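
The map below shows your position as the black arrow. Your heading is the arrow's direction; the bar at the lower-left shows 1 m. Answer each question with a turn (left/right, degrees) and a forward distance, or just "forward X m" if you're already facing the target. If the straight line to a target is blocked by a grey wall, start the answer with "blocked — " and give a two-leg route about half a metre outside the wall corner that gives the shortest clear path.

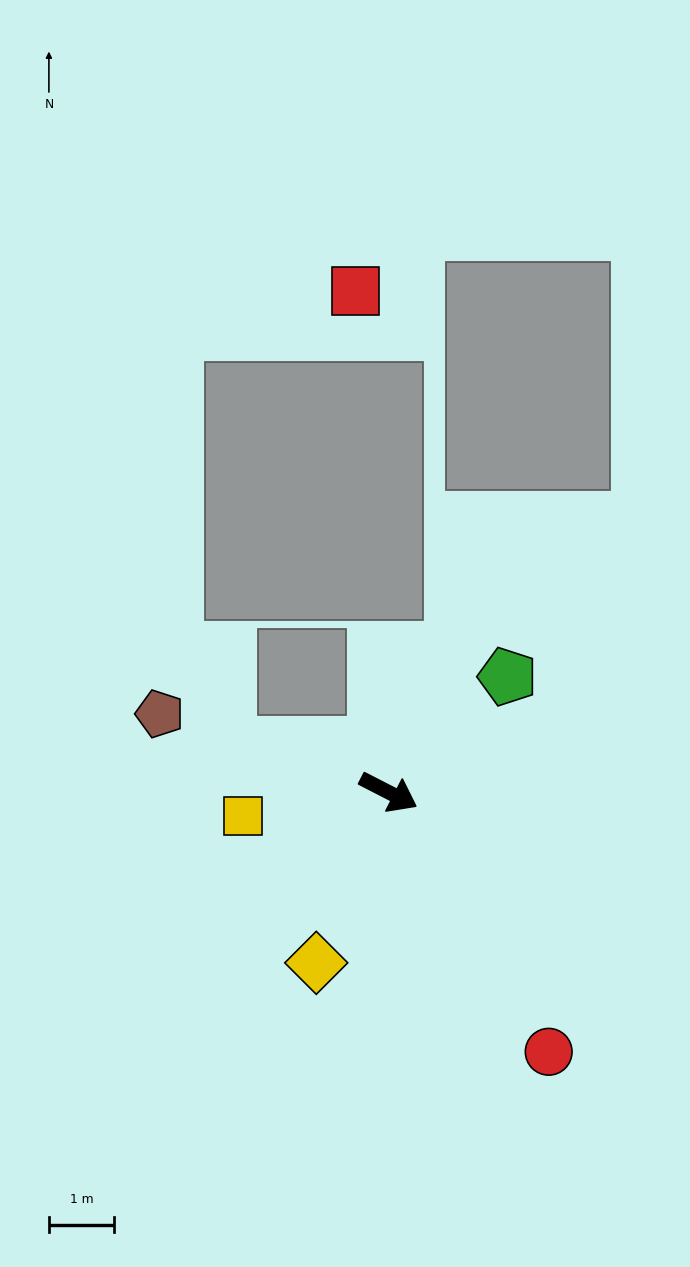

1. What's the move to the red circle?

turn right 31°, forward 4.7 m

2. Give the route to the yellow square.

turn right 143°, forward 2.3 m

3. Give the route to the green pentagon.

turn left 71°, forward 2.5 m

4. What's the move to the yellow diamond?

turn right 86°, forward 2.8 m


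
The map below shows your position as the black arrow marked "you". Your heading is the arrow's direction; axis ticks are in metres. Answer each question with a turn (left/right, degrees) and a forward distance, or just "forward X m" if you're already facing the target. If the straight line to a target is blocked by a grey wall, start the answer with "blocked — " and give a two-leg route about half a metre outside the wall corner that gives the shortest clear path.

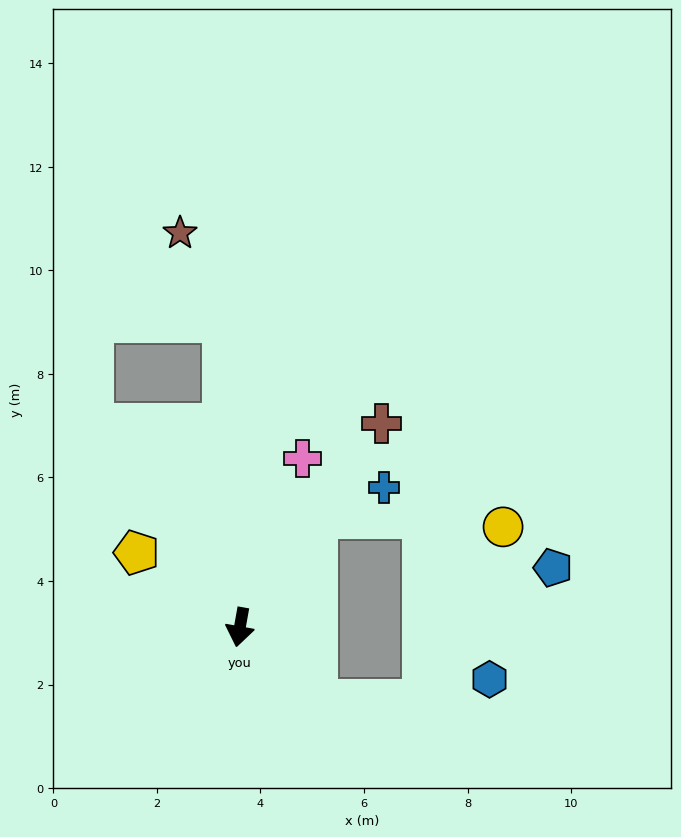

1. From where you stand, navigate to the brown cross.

turn left 155°, forward 4.8 m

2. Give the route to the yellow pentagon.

turn right 116°, forward 2.5 m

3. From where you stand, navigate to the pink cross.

turn left 170°, forward 3.5 m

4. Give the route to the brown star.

blocked — turn right 167°, forward 5.9 m, then turn left 24°, forward 1.9 m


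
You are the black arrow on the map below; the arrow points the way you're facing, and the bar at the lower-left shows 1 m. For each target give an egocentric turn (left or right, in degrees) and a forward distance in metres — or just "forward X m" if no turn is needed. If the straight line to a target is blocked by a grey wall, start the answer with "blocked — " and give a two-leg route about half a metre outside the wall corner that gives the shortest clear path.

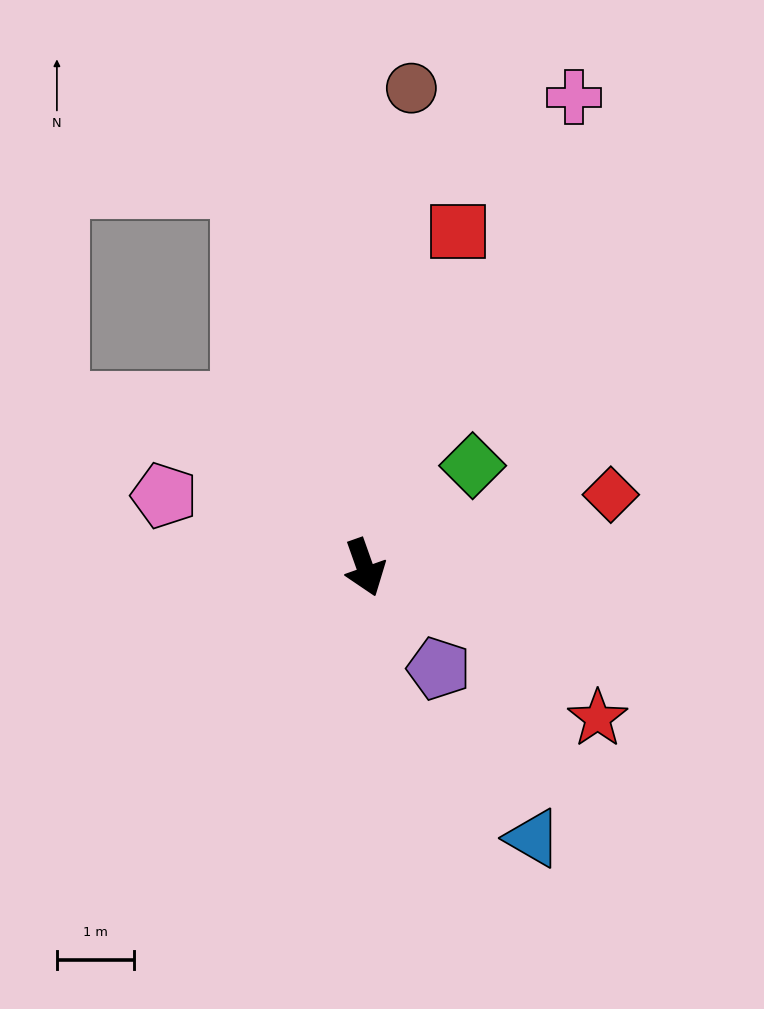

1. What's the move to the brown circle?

turn left 155°, forward 6.2 m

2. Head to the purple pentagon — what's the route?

turn left 17°, forward 1.6 m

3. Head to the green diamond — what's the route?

turn left 114°, forward 1.9 m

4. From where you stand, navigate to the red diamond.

turn left 87°, forward 3.3 m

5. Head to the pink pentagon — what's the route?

turn right 129°, forward 2.7 m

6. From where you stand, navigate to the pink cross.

turn left 137°, forward 6.6 m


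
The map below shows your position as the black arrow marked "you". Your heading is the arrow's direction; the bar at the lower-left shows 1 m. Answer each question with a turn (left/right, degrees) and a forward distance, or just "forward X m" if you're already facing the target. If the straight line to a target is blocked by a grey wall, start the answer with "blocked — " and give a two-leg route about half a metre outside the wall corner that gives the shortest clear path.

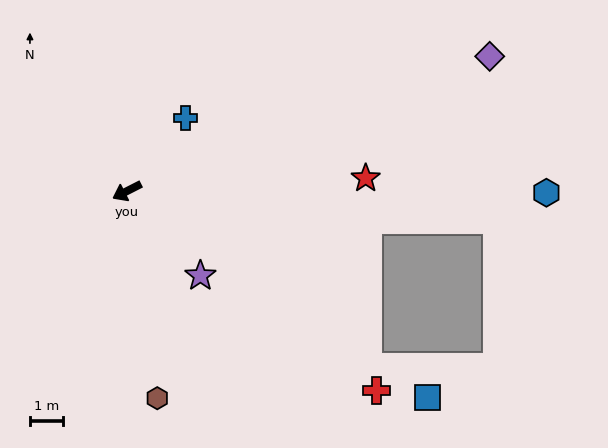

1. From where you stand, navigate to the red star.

turn left 156°, forward 7.3 m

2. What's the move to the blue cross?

turn right 156°, forward 2.9 m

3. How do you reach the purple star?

turn left 104°, forward 3.4 m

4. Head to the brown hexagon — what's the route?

turn left 71°, forward 6.4 m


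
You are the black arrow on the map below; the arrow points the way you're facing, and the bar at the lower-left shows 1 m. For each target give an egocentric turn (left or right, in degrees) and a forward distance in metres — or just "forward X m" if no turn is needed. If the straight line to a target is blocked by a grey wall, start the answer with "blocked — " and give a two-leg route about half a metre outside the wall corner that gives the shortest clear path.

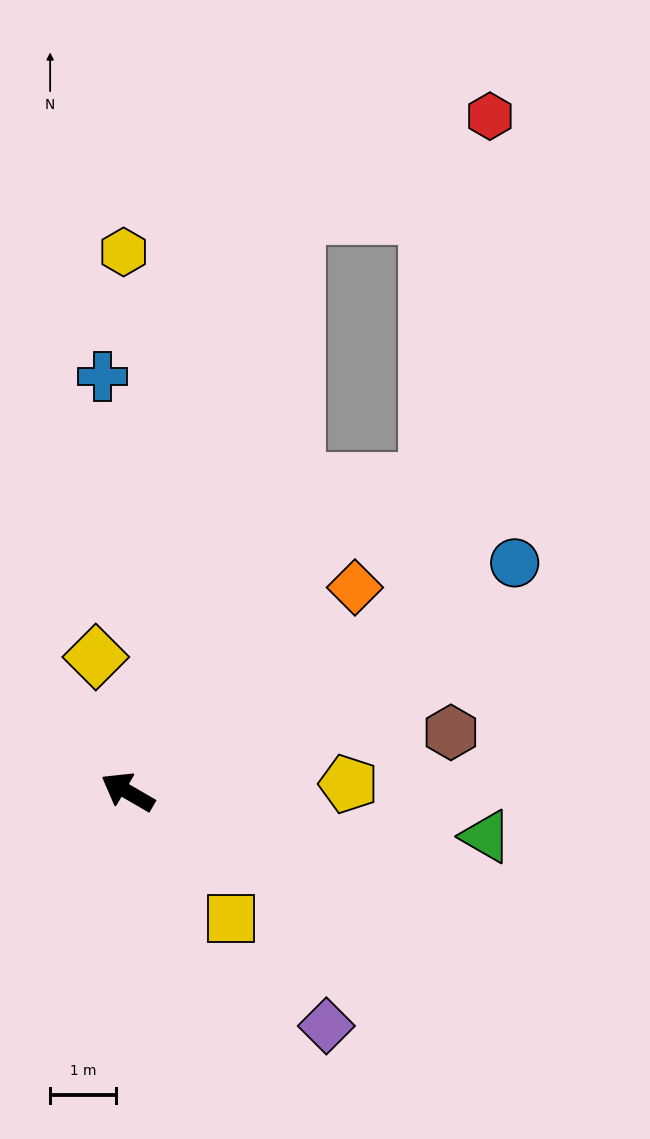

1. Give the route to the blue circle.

turn right 119°, forward 6.9 m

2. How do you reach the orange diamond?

turn right 108°, forward 4.7 m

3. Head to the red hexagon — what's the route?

blocked — turn right 76°, forward 9.2 m, then turn right 46°, forward 3.3 m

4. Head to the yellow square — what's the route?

turn left 159°, forward 2.5 m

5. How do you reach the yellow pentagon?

turn right 148°, forward 3.4 m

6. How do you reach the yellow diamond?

turn right 47°, forward 2.1 m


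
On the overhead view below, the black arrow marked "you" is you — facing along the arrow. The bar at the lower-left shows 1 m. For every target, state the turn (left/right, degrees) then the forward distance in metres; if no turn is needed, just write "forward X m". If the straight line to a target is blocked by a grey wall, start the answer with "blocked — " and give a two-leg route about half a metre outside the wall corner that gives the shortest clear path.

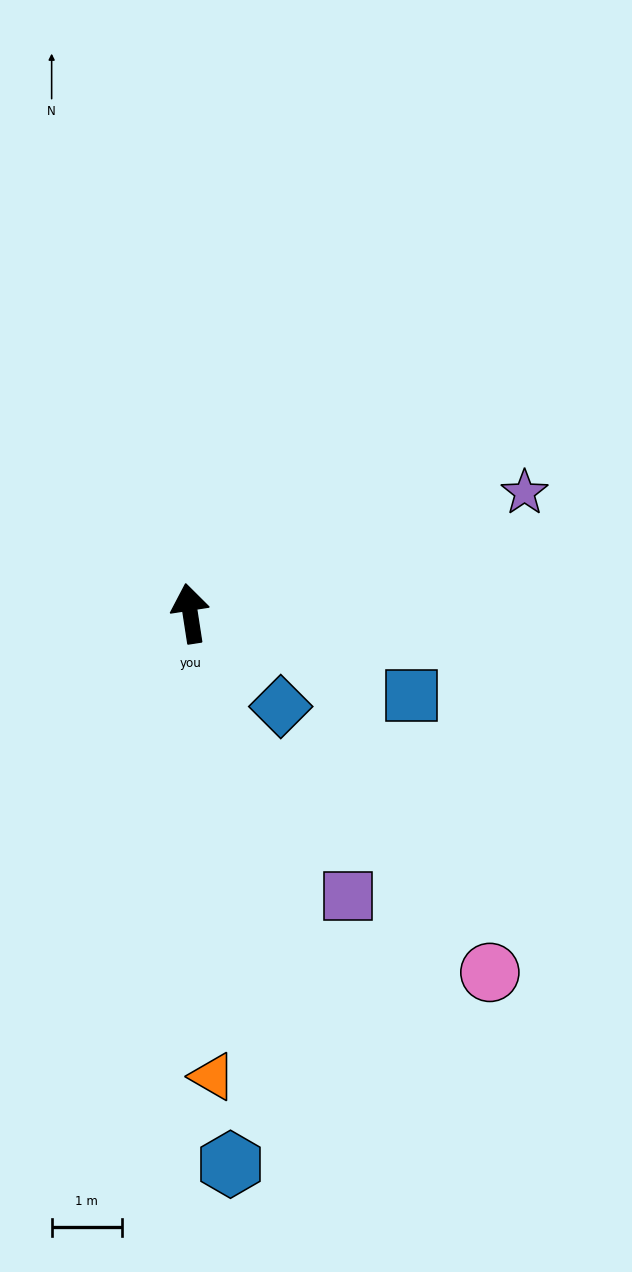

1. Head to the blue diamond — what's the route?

turn right 145°, forward 1.9 m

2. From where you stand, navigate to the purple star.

turn right 79°, forward 5.1 m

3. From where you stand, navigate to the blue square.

turn right 119°, forward 3.4 m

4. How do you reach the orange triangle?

turn left 174°, forward 6.6 m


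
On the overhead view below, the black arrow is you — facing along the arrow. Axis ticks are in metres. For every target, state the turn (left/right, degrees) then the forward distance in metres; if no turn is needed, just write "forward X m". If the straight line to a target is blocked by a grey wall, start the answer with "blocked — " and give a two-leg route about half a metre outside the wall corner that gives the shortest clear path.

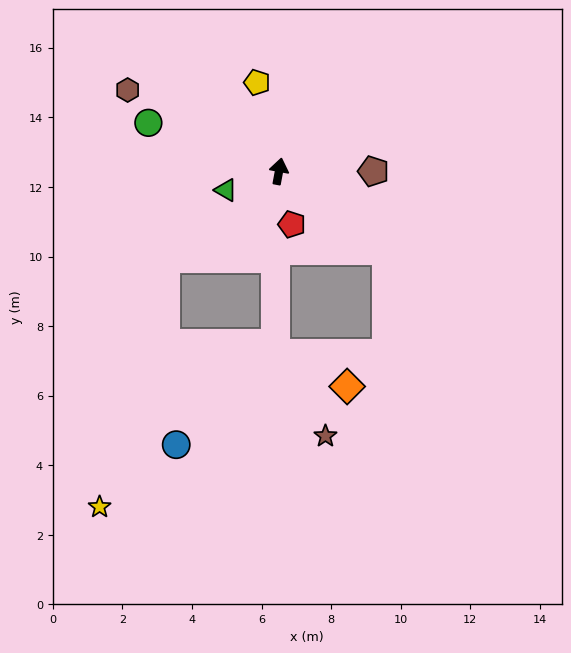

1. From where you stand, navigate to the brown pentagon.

turn right 79°, forward 2.7 m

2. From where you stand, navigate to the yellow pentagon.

turn left 24°, forward 2.6 m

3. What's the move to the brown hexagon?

turn left 72°, forward 4.9 m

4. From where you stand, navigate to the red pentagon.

turn right 156°, forward 1.6 m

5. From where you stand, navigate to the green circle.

turn left 80°, forward 4.0 m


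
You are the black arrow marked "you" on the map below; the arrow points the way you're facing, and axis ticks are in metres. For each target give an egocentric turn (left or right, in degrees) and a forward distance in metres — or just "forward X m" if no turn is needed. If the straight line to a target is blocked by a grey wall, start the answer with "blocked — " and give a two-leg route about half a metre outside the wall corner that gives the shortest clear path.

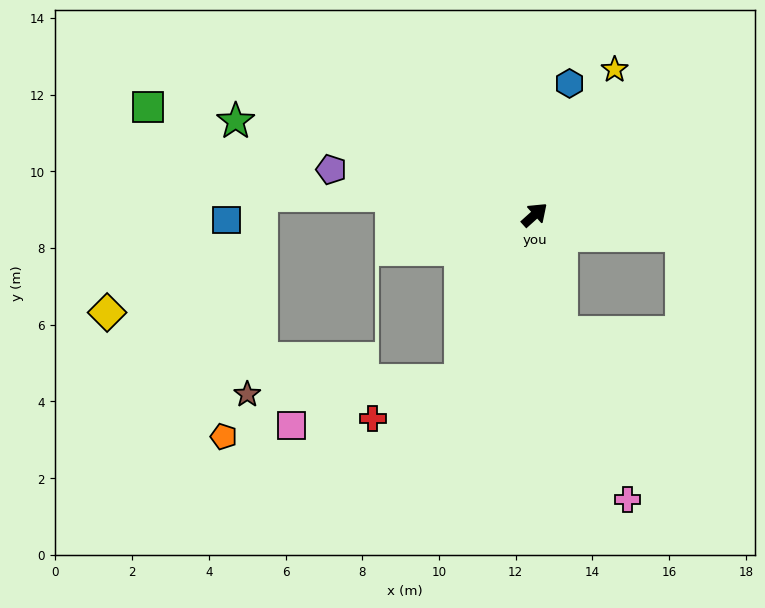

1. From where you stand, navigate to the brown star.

blocked — turn right 156°, forward 4.7 m, then turn right 62°, forward 5.6 m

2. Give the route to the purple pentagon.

turn left 126°, forward 5.4 m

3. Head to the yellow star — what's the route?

turn left 19°, forward 4.3 m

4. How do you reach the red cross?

blocked — turn right 156°, forward 4.7 m, then turn right 42°, forward 2.5 m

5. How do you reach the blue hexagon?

turn left 33°, forward 3.5 m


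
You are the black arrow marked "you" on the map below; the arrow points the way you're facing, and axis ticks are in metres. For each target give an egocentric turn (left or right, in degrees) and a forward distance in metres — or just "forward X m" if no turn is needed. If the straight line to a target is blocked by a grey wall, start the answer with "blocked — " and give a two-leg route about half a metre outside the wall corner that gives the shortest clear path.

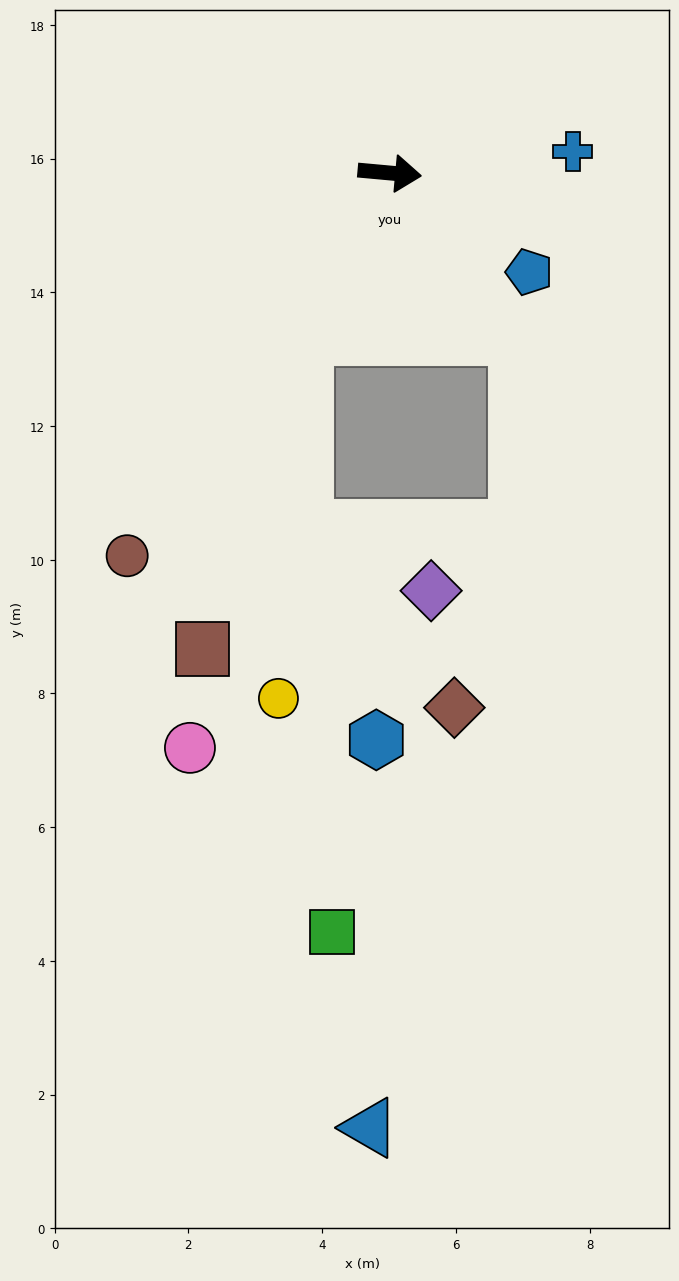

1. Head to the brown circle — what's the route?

turn right 119°, forward 6.9 m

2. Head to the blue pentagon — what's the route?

turn right 30°, forward 2.6 m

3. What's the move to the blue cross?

turn left 12°, forward 2.8 m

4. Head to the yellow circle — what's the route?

blocked — turn right 112°, forward 2.8 m, then turn left 23°, forward 5.4 m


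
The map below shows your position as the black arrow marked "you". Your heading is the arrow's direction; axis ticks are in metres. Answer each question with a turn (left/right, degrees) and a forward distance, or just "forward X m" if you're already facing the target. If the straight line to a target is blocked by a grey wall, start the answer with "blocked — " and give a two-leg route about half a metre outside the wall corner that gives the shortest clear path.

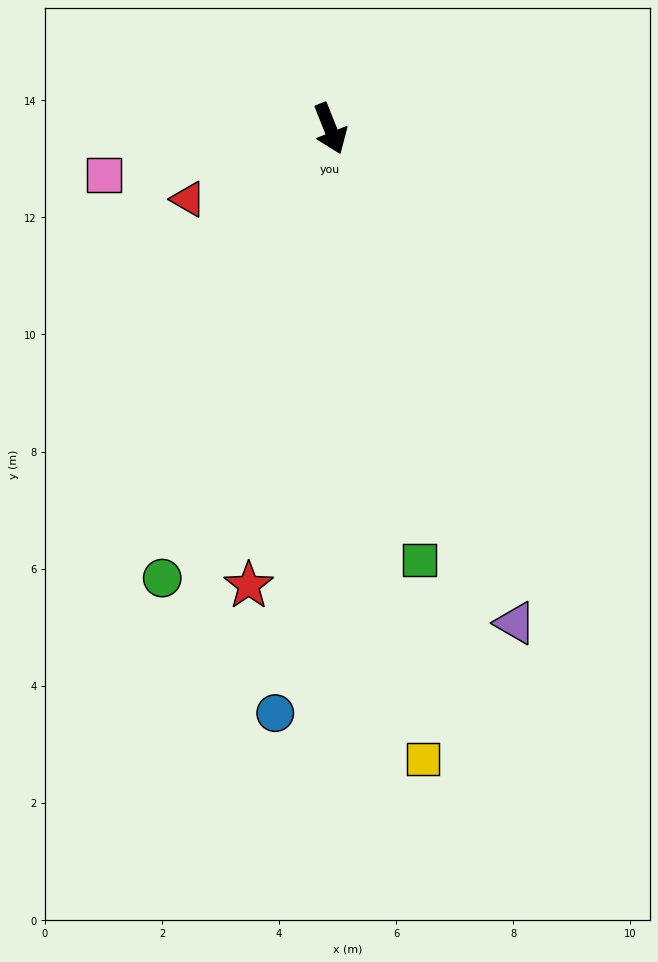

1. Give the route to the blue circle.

turn right 27°, forward 10.0 m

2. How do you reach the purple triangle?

forward 9.0 m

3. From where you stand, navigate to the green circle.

turn right 42°, forward 8.2 m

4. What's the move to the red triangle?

turn right 85°, forward 2.7 m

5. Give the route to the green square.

turn right 10°, forward 7.5 m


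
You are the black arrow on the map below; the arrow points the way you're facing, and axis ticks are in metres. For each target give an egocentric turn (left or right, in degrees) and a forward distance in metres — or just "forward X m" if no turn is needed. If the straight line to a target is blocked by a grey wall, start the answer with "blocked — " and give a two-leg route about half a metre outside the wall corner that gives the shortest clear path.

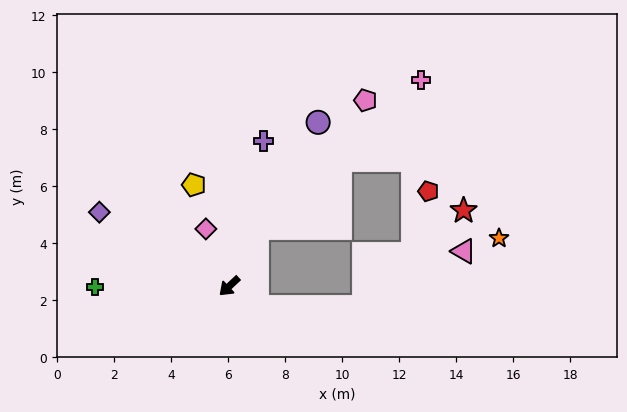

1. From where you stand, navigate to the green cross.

turn right 43°, forward 4.7 m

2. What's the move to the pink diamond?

turn right 111°, forward 2.2 m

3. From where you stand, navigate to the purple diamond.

turn right 73°, forward 5.2 m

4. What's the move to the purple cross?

turn right 146°, forward 5.2 m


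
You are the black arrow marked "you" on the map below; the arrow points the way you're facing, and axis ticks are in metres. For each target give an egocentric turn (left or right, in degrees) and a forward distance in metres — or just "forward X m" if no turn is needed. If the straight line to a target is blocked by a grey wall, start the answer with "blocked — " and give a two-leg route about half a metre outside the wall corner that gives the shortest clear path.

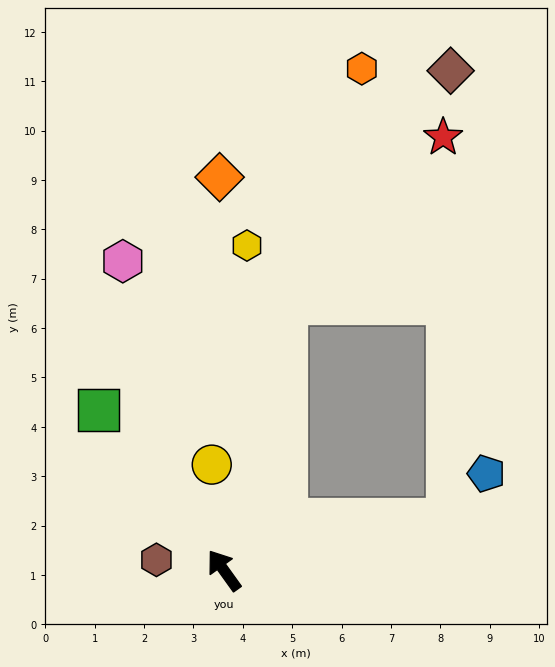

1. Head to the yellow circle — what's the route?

turn right 29°, forward 2.2 m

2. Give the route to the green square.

turn left 2°, forward 4.1 m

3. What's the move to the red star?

blocked — turn right 49°, forward 5.6 m, then turn right 30°, forward 4.6 m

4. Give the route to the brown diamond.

blocked — turn right 49°, forward 5.6 m, then turn right 22°, forward 5.8 m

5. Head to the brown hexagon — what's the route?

turn left 46°, forward 1.4 m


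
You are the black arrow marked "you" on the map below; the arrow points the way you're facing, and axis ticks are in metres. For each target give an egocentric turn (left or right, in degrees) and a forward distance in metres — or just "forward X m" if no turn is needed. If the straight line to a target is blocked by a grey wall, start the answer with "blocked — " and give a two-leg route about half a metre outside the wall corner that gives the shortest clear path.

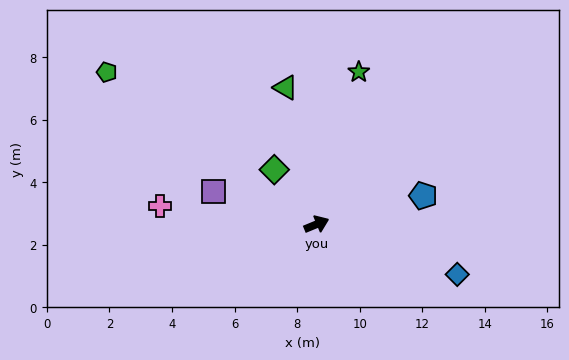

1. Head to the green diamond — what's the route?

turn left 105°, forward 2.2 m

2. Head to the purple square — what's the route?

turn left 140°, forward 3.5 m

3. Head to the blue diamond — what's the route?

turn right 42°, forward 4.8 m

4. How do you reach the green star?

turn left 52°, forward 5.1 m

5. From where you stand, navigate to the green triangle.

turn left 80°, forward 4.5 m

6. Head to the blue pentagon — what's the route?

turn right 7°, forward 3.5 m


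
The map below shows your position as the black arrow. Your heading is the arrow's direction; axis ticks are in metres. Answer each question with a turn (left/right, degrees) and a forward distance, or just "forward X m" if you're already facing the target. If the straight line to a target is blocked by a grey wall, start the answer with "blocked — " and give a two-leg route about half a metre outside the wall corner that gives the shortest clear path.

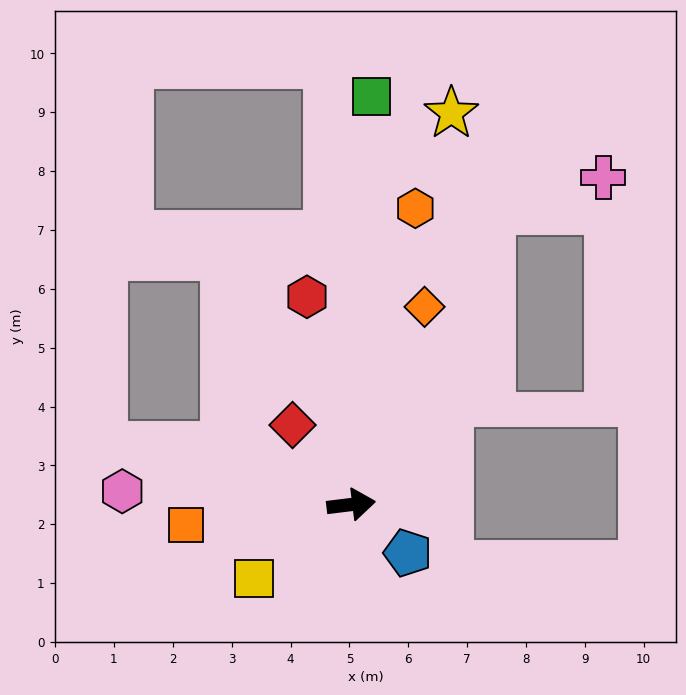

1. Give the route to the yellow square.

turn right 150°, forward 2.1 m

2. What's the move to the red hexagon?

turn left 95°, forward 3.6 m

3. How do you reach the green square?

turn left 80°, forward 6.9 m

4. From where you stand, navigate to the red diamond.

turn left 119°, forward 1.7 m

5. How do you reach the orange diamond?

turn left 63°, forward 3.6 m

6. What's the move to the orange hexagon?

turn left 71°, forward 5.1 m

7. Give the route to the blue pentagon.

turn right 48°, forward 1.3 m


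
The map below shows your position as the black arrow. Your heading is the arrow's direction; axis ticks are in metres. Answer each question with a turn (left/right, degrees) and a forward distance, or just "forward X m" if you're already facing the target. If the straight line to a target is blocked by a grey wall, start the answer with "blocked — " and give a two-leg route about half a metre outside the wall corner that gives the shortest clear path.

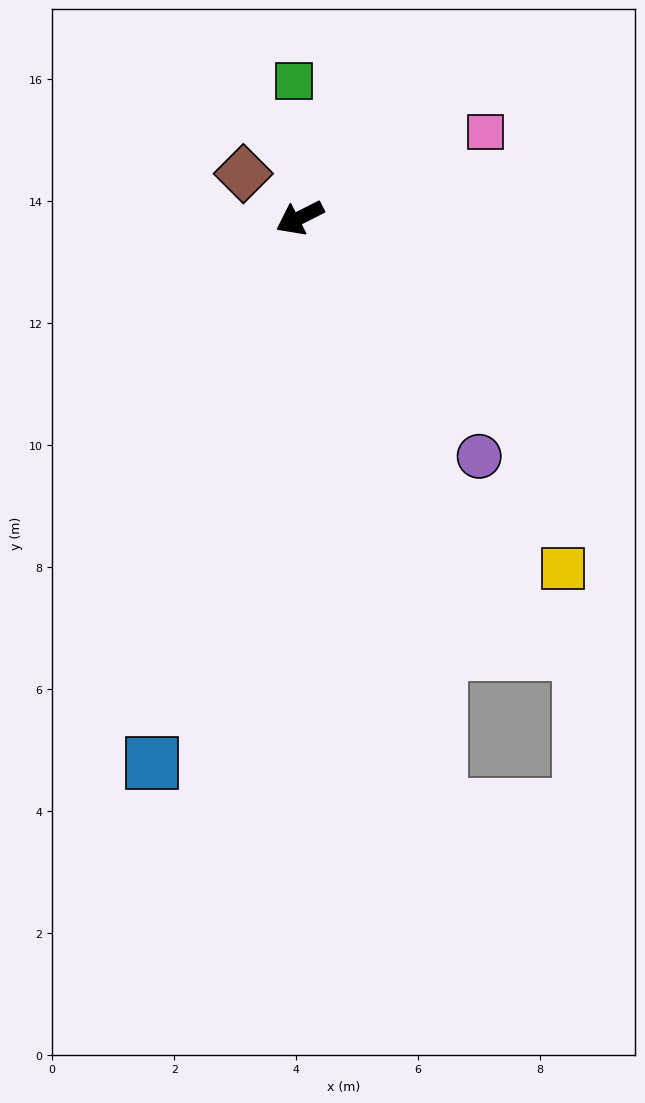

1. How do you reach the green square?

turn right 114°, forward 2.2 m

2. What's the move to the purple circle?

turn left 100°, forward 4.9 m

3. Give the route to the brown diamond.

turn right 65°, forward 1.2 m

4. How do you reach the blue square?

turn left 48°, forward 9.3 m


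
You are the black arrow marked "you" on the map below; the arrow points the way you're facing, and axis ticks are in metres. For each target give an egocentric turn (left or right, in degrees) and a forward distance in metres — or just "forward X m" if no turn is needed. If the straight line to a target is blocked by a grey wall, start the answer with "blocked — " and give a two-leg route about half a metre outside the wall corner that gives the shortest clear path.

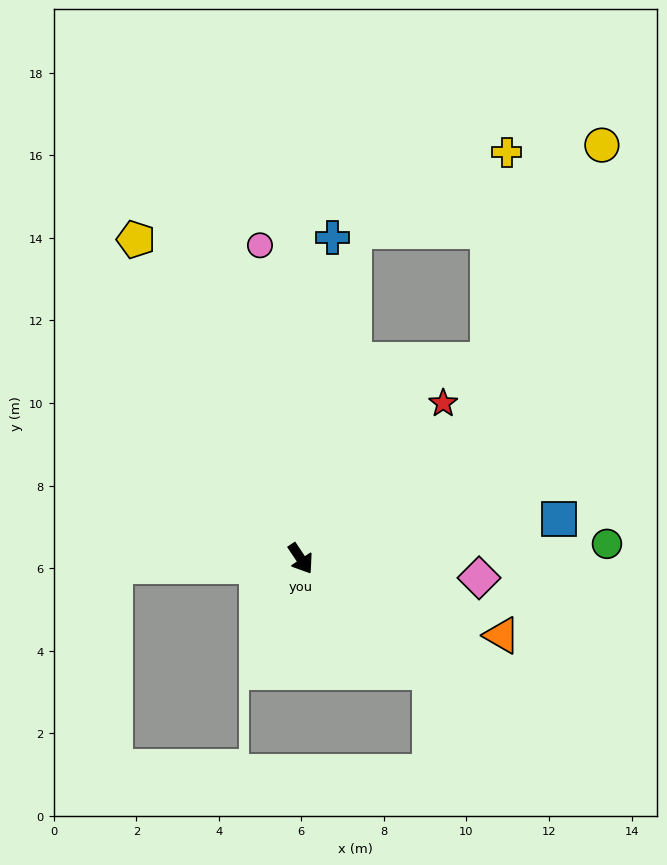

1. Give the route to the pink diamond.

turn left 50°, forward 4.3 m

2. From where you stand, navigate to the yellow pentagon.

turn left 174°, forward 8.7 m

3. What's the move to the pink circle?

turn left 154°, forward 7.7 m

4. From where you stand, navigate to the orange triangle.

turn left 35°, forward 5.2 m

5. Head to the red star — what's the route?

turn left 104°, forward 5.1 m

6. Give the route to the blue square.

turn left 65°, forward 6.3 m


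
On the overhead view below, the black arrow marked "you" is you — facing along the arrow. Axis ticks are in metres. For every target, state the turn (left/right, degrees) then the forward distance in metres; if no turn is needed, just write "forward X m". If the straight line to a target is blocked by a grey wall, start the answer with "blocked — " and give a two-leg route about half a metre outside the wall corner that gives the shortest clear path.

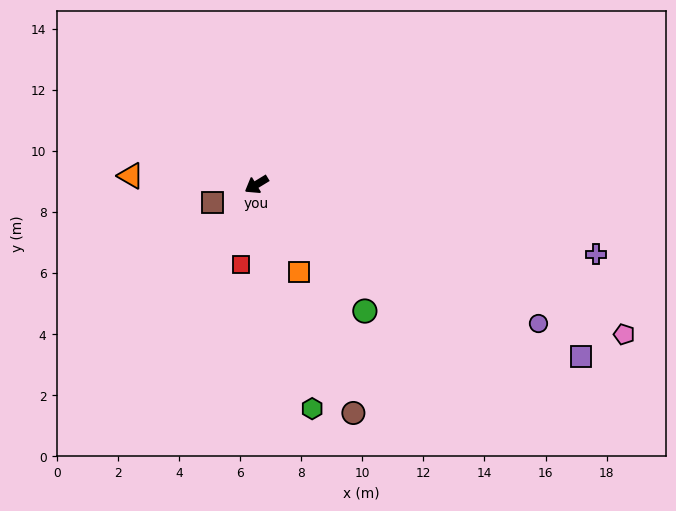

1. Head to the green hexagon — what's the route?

turn left 73°, forward 7.6 m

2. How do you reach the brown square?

turn right 9°, forward 1.6 m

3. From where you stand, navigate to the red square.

turn left 48°, forward 2.7 m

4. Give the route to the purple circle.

turn left 122°, forward 10.3 m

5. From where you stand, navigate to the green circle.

turn left 99°, forward 5.5 m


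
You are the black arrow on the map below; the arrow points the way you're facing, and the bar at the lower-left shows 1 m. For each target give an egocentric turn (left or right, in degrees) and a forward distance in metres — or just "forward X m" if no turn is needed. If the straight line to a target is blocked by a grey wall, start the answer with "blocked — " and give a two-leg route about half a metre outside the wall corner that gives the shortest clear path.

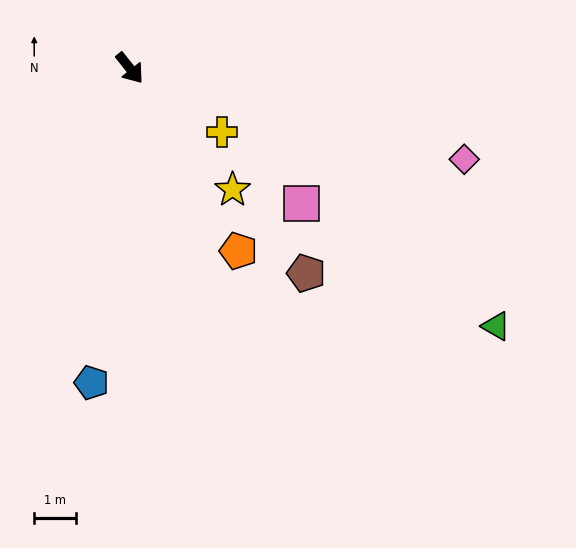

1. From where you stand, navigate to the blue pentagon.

turn right 46°, forward 7.6 m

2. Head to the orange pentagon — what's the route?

turn right 8°, forward 5.1 m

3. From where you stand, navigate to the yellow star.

forward 3.8 m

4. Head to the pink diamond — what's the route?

turn left 36°, forward 8.3 m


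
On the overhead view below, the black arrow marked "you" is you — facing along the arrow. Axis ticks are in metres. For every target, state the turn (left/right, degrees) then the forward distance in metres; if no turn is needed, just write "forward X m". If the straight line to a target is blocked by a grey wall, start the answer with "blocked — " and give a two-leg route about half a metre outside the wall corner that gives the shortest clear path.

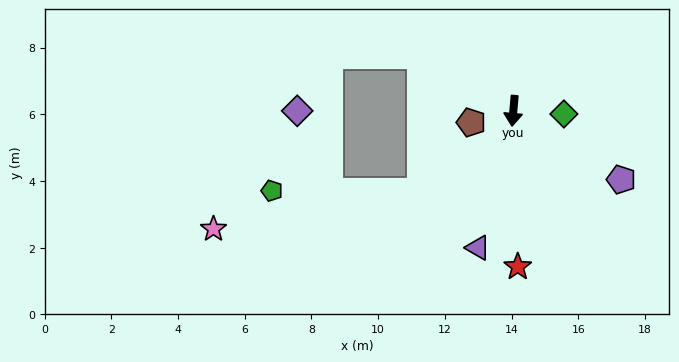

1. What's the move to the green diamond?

turn left 91°, forward 1.5 m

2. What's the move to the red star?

turn left 7°, forward 4.7 m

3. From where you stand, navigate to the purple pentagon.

turn left 63°, forward 3.8 m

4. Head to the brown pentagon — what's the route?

turn right 70°, forward 1.3 m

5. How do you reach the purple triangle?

turn right 9°, forward 4.2 m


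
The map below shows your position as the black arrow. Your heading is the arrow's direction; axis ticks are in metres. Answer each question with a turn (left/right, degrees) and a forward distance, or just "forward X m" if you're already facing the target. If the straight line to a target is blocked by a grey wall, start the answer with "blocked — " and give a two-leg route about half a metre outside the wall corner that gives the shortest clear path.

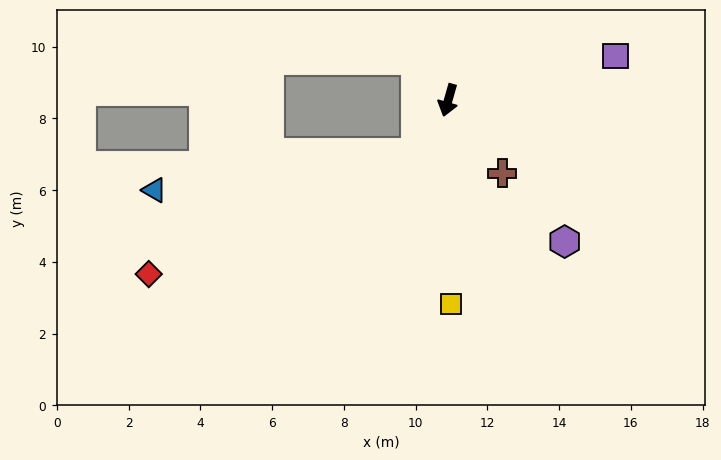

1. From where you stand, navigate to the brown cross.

turn left 52°, forward 2.5 m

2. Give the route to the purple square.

turn left 121°, forward 4.8 m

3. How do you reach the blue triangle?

blocked — turn right 16°, forward 1.7 m, then turn right 50°, forward 7.4 m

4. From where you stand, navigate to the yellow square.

turn left 17°, forward 5.7 m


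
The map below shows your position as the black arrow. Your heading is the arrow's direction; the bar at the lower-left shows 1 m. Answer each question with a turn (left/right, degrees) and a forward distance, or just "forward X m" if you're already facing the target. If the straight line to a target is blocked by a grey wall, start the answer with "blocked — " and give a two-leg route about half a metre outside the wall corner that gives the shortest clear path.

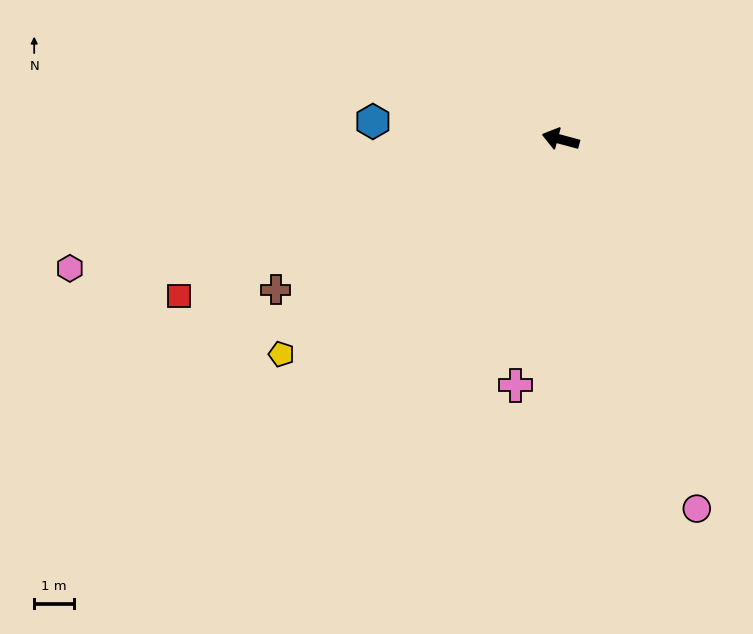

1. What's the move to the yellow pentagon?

turn left 53°, forward 9.0 m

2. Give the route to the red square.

turn left 37°, forward 10.5 m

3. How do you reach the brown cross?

turn left 43°, forward 8.2 m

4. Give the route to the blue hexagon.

turn left 10°, forward 4.8 m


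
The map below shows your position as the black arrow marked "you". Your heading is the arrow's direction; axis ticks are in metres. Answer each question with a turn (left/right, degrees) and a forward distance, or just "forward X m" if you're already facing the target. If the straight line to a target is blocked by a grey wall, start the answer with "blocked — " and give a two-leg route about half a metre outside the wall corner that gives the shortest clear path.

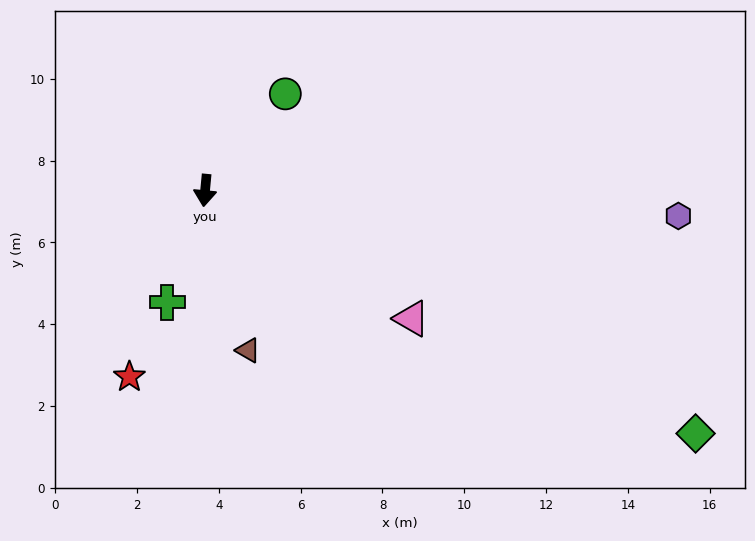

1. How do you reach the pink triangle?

turn left 64°, forward 5.9 m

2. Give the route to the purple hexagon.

turn left 92°, forward 11.6 m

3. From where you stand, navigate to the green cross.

turn right 13°, forward 2.9 m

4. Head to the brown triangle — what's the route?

turn left 20°, forward 4.0 m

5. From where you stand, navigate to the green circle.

turn left 146°, forward 3.1 m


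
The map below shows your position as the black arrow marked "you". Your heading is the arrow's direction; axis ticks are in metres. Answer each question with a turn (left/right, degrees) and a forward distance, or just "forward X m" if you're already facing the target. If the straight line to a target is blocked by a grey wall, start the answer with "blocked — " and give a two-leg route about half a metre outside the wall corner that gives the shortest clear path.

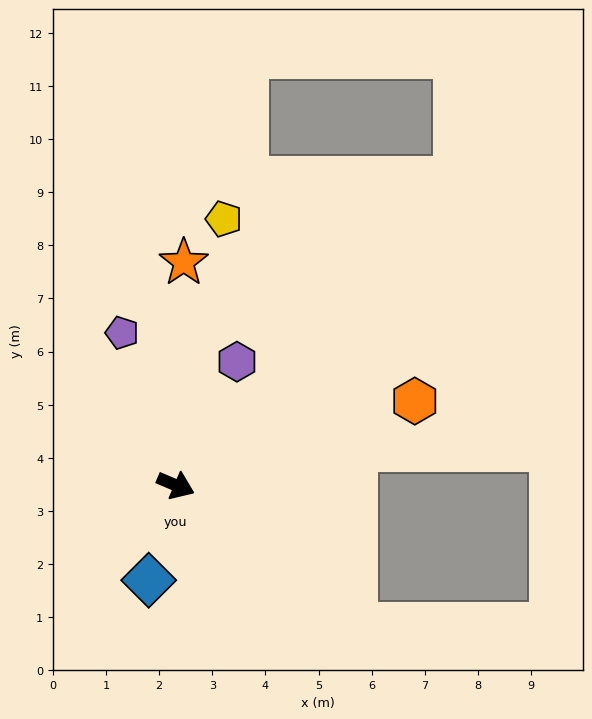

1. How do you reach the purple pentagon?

turn left 132°, forward 3.0 m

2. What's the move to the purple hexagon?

turn left 87°, forward 2.6 m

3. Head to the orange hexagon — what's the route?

turn left 42°, forward 4.8 m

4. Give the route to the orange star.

turn left 111°, forward 4.2 m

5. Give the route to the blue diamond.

turn right 83°, forward 1.9 m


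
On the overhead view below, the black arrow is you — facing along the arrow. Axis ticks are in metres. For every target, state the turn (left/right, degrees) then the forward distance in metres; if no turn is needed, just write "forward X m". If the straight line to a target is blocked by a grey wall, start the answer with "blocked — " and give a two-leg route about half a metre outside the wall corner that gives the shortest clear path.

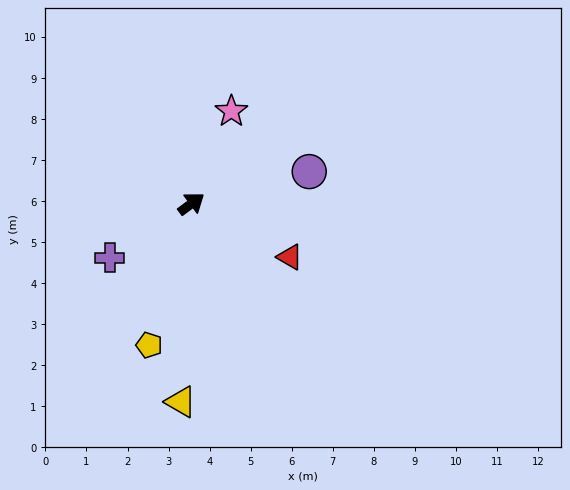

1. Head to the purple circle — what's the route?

turn right 21°, forward 3.0 m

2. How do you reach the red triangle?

turn right 65°, forward 2.7 m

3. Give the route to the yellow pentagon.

turn right 143°, forward 3.6 m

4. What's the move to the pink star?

turn left 30°, forward 2.5 m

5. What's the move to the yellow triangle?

turn right 130°, forward 4.8 m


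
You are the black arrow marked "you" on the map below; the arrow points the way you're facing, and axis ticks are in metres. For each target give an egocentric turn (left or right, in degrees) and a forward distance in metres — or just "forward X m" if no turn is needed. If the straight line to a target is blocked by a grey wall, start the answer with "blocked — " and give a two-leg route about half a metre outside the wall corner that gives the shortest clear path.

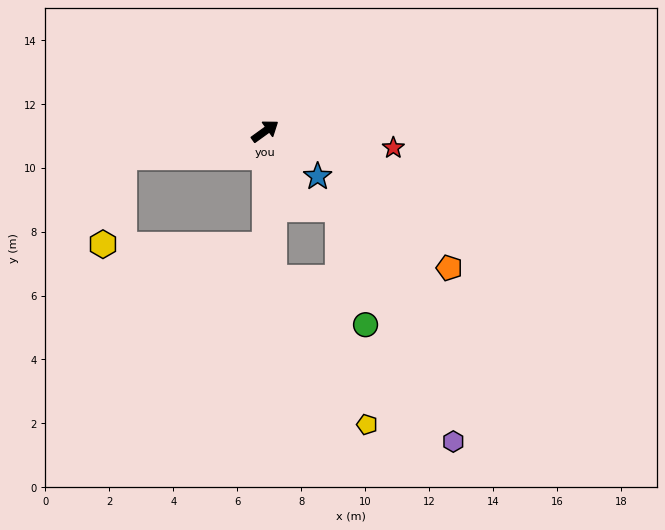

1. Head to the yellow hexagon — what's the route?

blocked — turn left 154°, forward 4.5 m, then turn left 67°, forward 2.8 m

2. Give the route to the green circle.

blocked — turn right 123°, forward 4.6 m, then turn left 60°, forward 3.2 m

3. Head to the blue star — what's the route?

turn right 77°, forward 2.2 m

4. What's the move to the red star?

turn right 43°, forward 4.0 m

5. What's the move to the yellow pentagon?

blocked — turn right 123°, forward 4.6 m, then turn left 30°, forward 5.4 m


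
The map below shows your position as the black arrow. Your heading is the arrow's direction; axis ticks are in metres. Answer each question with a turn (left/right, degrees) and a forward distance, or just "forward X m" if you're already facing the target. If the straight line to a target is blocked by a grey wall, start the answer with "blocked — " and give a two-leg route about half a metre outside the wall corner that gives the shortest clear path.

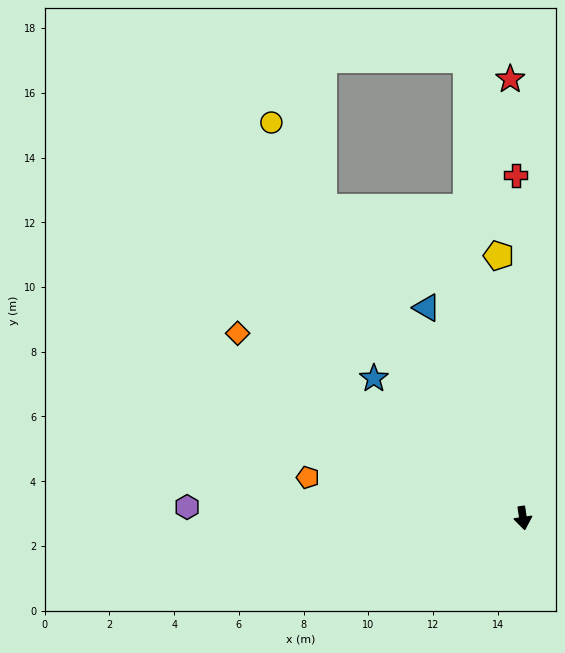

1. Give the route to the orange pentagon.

turn right 109°, forward 6.8 m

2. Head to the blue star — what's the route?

turn right 142°, forward 6.3 m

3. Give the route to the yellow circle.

turn right 156°, forward 14.5 m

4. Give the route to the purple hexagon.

turn right 100°, forward 10.4 m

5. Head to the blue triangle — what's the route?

turn right 164°, forward 7.1 m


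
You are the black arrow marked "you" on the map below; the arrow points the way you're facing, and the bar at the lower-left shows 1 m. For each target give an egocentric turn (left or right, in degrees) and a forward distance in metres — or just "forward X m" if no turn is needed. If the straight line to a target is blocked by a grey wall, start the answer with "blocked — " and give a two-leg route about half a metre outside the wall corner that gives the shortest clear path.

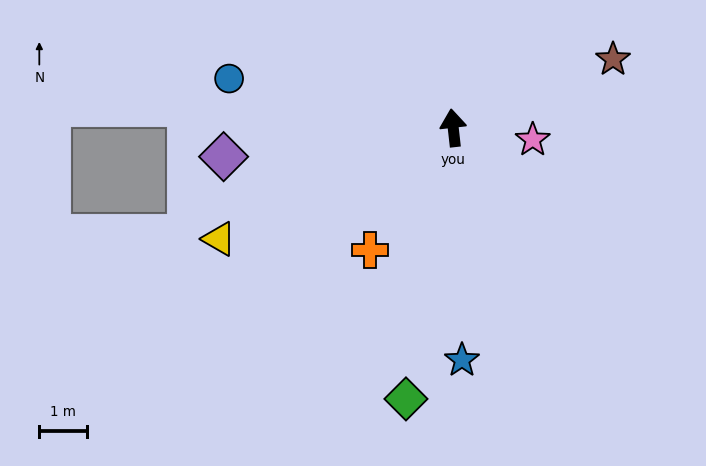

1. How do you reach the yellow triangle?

turn left 109°, forward 5.5 m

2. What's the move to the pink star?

turn right 105°, forward 1.7 m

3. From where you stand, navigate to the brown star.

turn right 73°, forward 3.7 m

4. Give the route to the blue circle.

turn left 71°, forward 4.8 m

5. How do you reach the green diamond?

turn left 164°, forward 5.8 m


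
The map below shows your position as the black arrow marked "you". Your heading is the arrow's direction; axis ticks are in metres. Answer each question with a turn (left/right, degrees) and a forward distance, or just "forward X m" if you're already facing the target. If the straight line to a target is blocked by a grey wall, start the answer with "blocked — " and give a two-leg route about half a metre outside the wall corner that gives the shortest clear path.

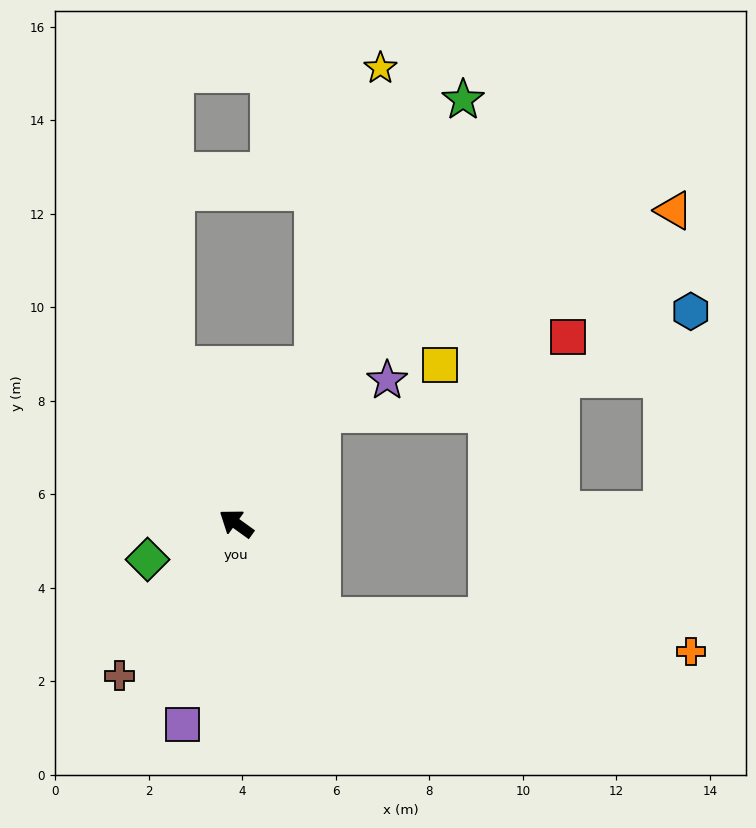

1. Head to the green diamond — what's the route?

turn left 58°, forward 2.0 m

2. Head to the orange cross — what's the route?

blocked — turn left 168°, forward 2.7 m, then turn left 42°, forward 8.0 m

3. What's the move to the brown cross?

turn left 88°, forward 4.1 m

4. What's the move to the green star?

turn right 82°, forward 10.3 m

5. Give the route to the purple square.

turn left 111°, forward 4.4 m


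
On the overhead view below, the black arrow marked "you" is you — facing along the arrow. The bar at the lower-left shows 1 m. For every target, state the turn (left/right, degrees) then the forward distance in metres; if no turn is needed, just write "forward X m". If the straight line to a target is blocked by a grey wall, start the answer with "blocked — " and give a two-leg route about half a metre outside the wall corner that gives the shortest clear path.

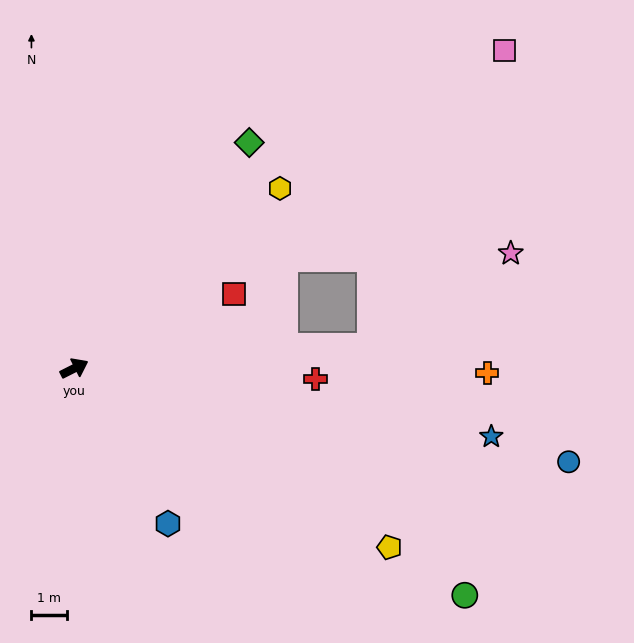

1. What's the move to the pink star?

blocked — turn right 23°, forward 8.4 m, then turn left 31°, forward 4.7 m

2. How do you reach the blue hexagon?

turn right 86°, forward 5.1 m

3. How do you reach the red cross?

turn right 29°, forward 6.8 m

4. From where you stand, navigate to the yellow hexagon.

turn left 14°, forward 7.7 m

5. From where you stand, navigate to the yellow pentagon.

turn right 56°, forward 10.2 m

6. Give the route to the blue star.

turn right 36°, forward 11.8 m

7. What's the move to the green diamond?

turn left 25°, forward 8.0 m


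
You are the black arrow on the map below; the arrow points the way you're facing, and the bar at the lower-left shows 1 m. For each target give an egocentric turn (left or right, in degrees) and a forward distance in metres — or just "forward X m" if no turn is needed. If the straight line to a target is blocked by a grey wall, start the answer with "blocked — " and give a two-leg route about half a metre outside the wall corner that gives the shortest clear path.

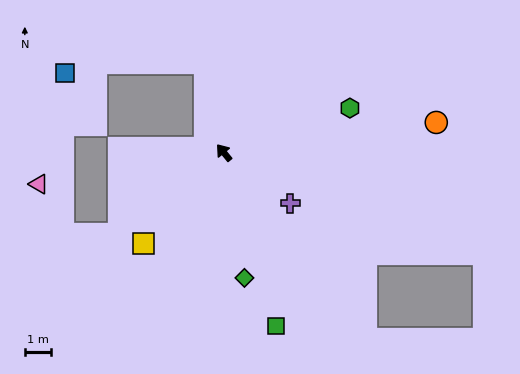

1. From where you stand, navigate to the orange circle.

turn right 121°, forward 8.2 m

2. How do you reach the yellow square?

turn left 99°, forward 4.6 m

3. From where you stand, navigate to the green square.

turn left 158°, forward 6.9 m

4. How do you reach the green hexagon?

turn right 110°, forward 5.1 m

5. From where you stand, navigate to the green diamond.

turn left 150°, forward 4.9 m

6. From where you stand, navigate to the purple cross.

turn right 167°, forward 3.2 m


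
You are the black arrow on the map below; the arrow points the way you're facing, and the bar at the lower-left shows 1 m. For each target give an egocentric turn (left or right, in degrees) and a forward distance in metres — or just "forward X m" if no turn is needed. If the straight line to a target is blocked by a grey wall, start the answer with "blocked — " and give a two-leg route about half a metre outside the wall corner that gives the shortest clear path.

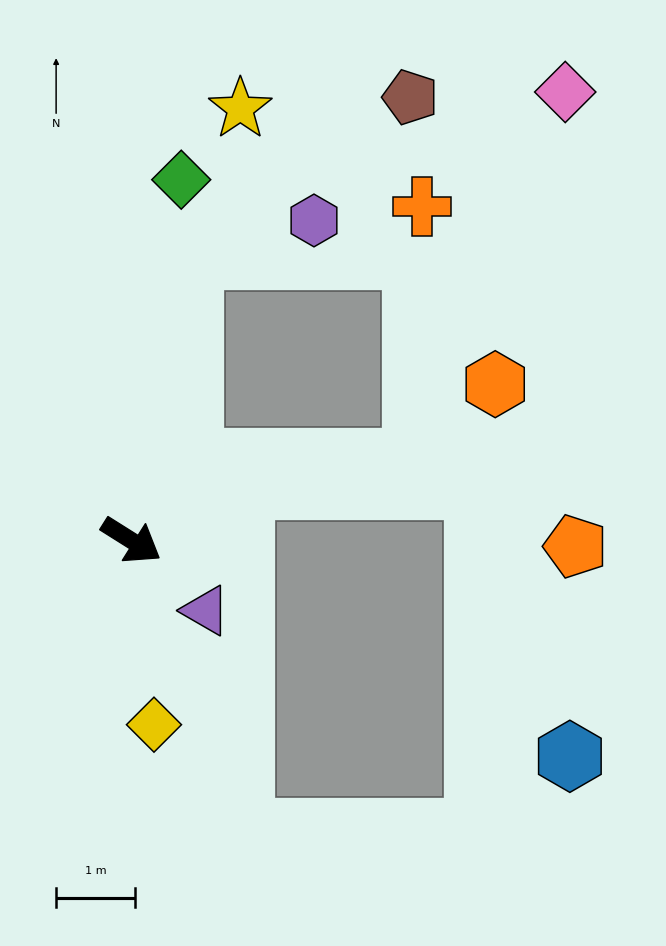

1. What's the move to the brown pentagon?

blocked — turn left 111°, forward 3.7 m, then turn right 43°, forward 3.5 m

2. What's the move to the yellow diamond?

turn right 51°, forward 2.4 m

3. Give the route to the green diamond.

turn left 114°, forward 4.6 m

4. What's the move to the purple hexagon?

blocked — turn left 111°, forward 3.7 m, then turn right 63°, forward 1.6 m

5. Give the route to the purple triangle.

turn right 11°, forward 1.3 m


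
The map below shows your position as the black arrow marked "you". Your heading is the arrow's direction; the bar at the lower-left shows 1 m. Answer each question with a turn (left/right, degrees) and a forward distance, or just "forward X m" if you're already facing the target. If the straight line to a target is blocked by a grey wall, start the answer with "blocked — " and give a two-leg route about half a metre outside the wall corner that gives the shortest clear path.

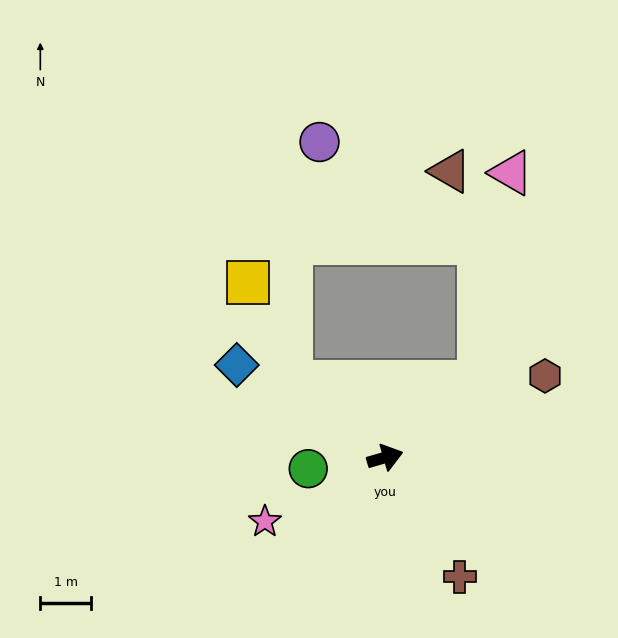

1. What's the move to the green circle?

turn left 172°, forward 1.5 m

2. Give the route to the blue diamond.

turn left 132°, forward 3.5 m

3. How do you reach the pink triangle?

blocked — turn left 23°, forward 2.4 m, then turn left 42°, forward 4.2 m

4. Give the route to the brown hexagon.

turn left 11°, forward 3.6 m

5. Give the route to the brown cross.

turn right 74°, forward 2.8 m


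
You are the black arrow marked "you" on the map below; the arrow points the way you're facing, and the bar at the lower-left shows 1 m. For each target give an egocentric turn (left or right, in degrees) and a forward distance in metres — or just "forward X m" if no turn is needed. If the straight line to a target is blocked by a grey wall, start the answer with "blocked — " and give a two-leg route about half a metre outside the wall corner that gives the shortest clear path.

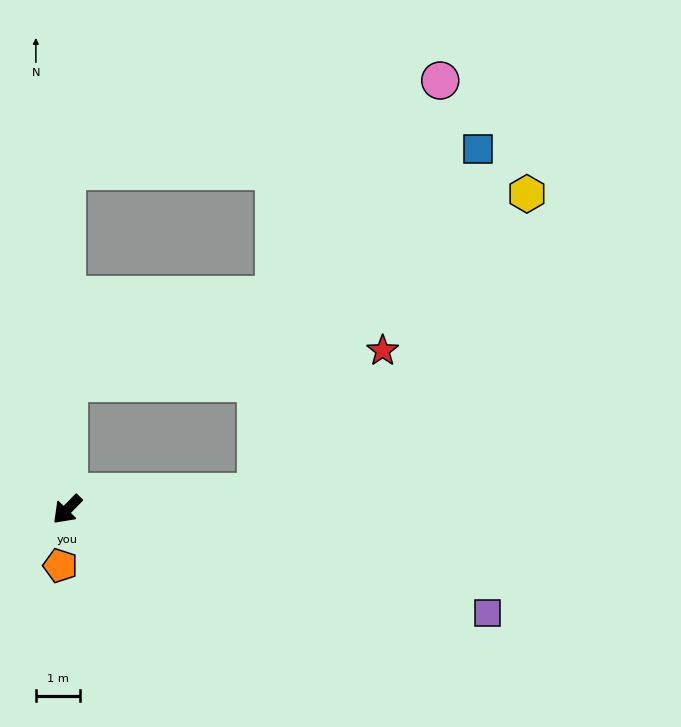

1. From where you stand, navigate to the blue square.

blocked — turn left 140°, forward 4.3 m, then turn left 51°, forward 9.2 m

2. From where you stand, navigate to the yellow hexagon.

blocked — turn right 136°, forward 2.8 m, then turn right 67°, forward 11.1 m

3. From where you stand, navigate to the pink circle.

blocked — turn left 140°, forward 4.3 m, then turn left 60°, forward 10.1 m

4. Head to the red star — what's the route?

blocked — turn left 140°, forward 4.3 m, then turn left 43°, forward 4.3 m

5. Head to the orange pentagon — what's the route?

turn left 37°, forward 1.3 m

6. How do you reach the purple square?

turn left 121°, forward 9.7 m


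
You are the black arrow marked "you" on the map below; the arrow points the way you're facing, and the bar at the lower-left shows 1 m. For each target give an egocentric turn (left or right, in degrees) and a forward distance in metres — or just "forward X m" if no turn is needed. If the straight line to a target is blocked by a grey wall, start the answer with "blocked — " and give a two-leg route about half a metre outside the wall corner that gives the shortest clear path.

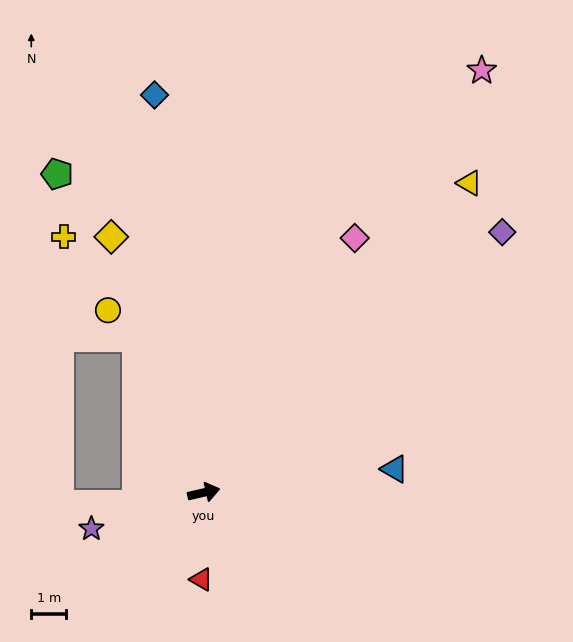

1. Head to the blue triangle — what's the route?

turn right 6°, forward 5.5 m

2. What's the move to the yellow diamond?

turn left 97°, forward 7.7 m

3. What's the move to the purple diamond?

turn left 28°, forward 11.3 m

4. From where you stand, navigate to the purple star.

turn right 175°, forward 3.4 m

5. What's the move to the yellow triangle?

turn left 36°, forward 11.6 m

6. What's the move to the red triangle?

turn right 104°, forward 2.5 m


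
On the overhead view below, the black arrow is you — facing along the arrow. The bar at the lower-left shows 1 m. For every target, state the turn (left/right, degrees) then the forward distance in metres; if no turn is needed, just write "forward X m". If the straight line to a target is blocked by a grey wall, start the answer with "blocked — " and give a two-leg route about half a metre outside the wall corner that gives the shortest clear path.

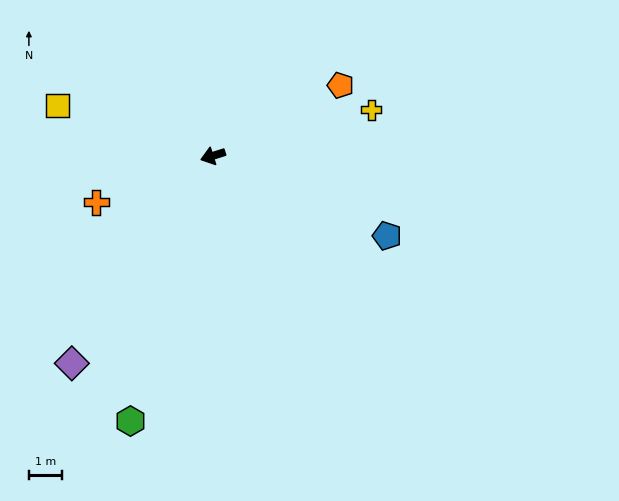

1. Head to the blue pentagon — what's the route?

turn left 138°, forward 5.7 m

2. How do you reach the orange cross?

turn left 4°, forward 3.8 m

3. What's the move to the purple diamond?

turn left 38°, forward 7.5 m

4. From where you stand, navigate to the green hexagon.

turn left 55°, forward 8.3 m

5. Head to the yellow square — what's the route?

turn right 36°, forward 4.9 m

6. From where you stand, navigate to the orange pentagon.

turn right 169°, forward 4.4 m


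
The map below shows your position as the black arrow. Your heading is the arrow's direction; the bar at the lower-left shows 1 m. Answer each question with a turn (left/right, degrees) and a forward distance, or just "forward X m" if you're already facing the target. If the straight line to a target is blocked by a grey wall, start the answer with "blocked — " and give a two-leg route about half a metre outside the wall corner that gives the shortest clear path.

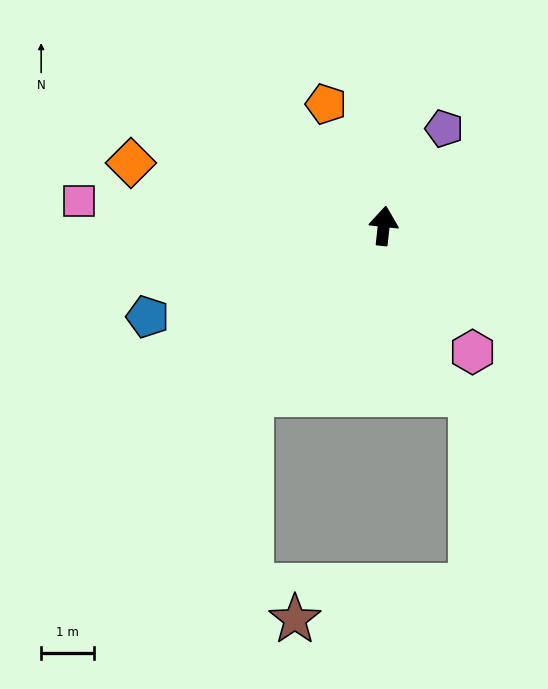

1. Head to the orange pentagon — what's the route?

turn left 32°, forward 2.6 m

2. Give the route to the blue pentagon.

turn left 117°, forward 4.8 m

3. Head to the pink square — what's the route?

turn left 92°, forward 5.8 m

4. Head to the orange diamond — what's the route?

turn left 82°, forward 4.9 m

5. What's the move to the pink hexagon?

turn right 139°, forward 2.9 m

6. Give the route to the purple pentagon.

turn right 26°, forward 2.2 m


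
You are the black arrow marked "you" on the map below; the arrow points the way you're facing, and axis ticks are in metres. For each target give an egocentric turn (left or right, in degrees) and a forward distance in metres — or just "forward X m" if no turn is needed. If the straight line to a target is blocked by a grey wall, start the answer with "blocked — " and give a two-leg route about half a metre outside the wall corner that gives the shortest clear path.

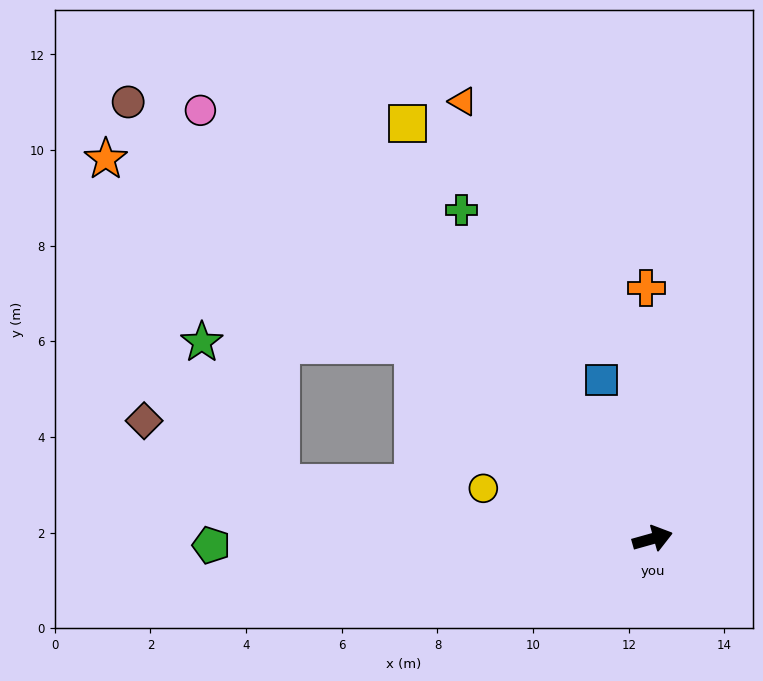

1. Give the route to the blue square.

turn left 92°, forward 3.5 m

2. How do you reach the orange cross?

turn left 76°, forward 5.2 m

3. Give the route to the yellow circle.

turn left 148°, forward 3.7 m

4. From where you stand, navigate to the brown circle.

turn left 125°, forward 14.3 m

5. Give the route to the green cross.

turn left 105°, forward 8.0 m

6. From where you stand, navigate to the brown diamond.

blocked — turn left 156°, forward 7.9 m, then turn right 17°, forward 3.1 m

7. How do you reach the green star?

blocked — turn left 125°, forward 6.4 m, then turn left 39°, forward 4.4 m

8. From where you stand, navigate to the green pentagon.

turn left 165°, forward 9.2 m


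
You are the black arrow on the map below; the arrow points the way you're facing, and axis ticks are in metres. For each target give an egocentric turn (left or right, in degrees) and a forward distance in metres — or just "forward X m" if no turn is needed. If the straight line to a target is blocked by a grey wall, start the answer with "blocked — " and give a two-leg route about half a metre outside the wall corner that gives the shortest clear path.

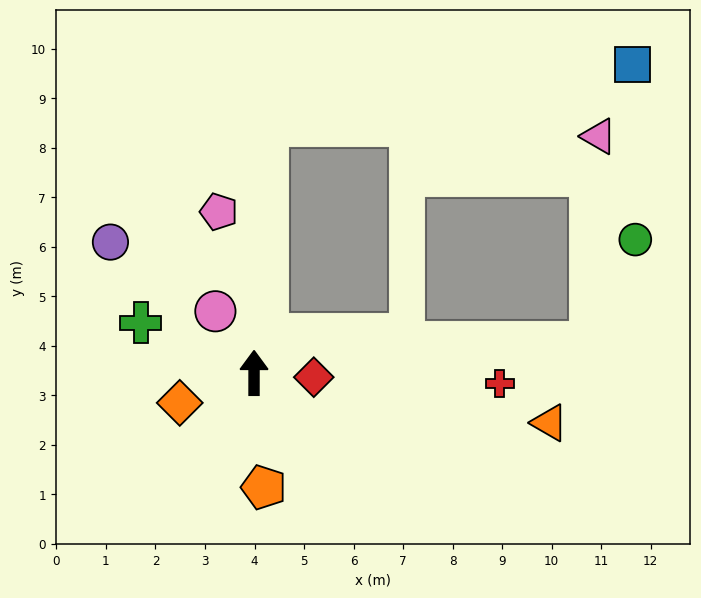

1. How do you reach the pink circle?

turn left 32°, forward 1.5 m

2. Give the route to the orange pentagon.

turn right 175°, forward 2.3 m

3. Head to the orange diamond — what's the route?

turn left 112°, forward 1.6 m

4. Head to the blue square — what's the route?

blocked — turn right 3°, forward 5.0 m, then turn right 78°, forward 7.5 m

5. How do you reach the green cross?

turn left 66°, forward 2.5 m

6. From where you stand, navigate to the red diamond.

turn right 94°, forward 1.2 m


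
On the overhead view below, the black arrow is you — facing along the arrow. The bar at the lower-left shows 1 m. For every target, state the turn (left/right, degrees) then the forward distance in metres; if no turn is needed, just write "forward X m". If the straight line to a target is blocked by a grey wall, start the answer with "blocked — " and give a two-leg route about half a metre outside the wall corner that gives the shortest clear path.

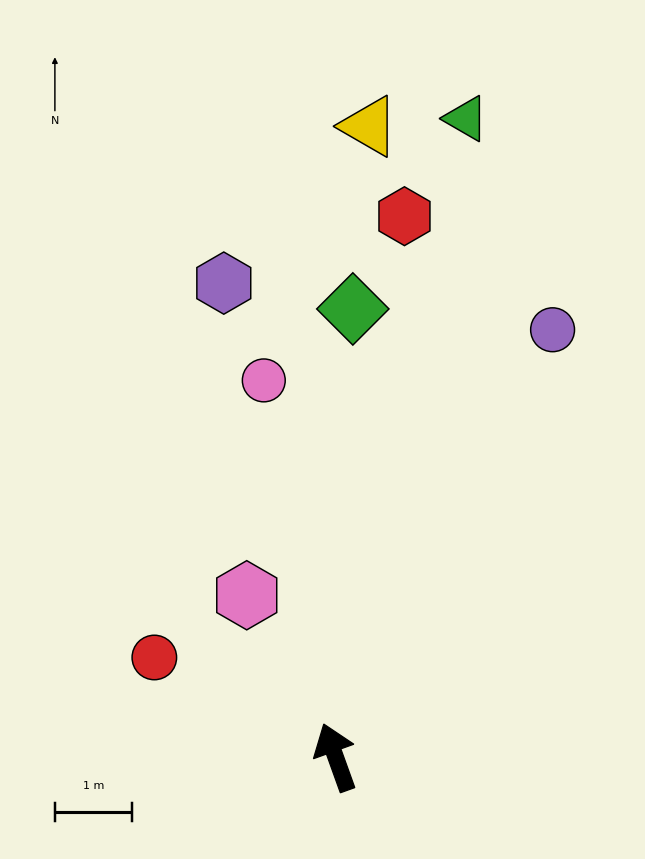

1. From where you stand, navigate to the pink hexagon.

turn left 9°, forward 2.4 m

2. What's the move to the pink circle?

turn right 9°, forward 5.0 m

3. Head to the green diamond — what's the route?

turn right 22°, forward 5.9 m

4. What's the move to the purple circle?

turn right 47°, forward 6.3 m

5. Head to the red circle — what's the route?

turn left 41°, forward 2.7 m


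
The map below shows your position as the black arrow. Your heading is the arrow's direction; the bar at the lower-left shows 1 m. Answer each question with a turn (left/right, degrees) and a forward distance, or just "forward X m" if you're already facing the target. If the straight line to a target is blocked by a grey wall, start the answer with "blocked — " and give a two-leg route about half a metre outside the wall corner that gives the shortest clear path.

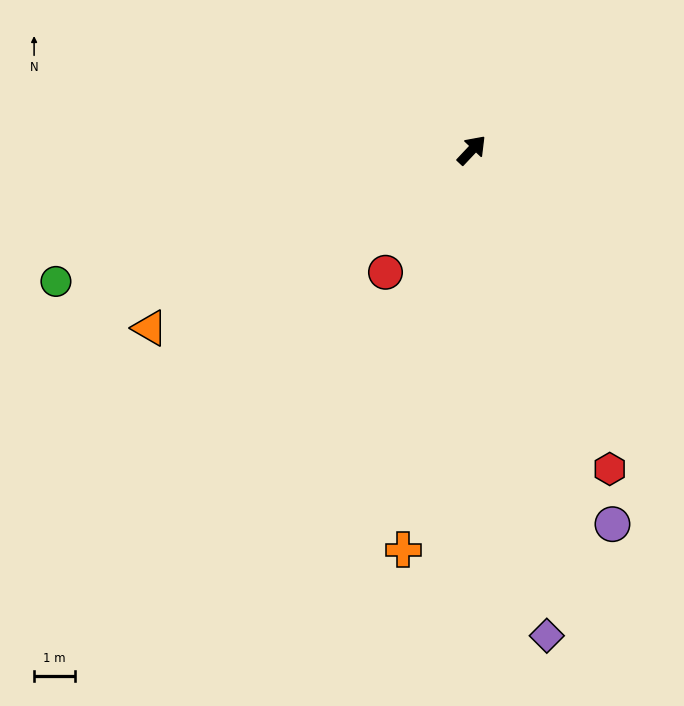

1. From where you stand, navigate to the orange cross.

turn right 146°, forward 9.8 m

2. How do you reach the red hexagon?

turn right 113°, forward 8.4 m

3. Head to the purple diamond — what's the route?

turn right 128°, forward 11.9 m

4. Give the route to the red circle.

turn right 172°, forward 3.6 m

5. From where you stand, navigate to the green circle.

turn left 151°, forward 10.6 m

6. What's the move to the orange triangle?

turn left 162°, forward 8.9 m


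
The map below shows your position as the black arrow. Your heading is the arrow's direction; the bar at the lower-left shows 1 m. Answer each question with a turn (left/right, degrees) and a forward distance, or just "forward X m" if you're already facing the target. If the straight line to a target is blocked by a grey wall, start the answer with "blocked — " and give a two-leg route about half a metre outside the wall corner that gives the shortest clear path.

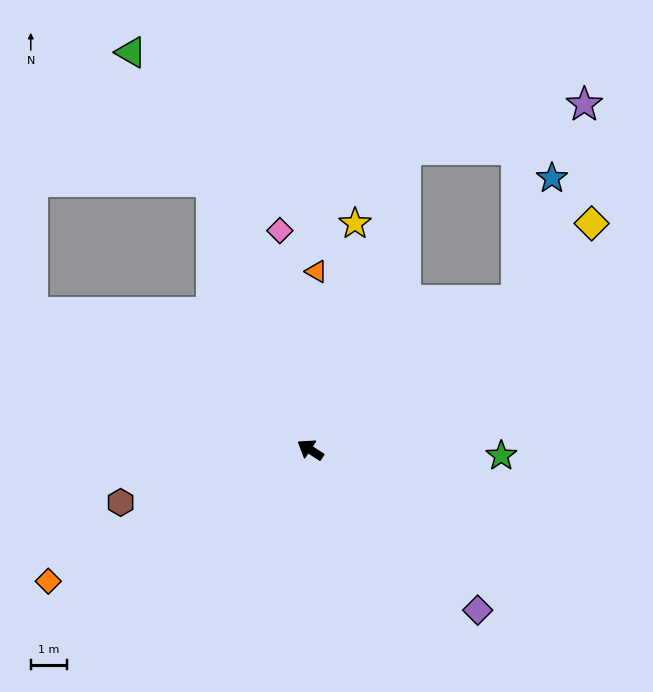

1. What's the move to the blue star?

blocked — turn right 111°, forward 7.0 m, then turn left 38°, forward 3.5 m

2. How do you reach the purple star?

blocked — turn right 75°, forward 8.6 m, then turn right 58°, forward 5.0 m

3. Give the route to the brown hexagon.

turn left 49°, forward 5.4 m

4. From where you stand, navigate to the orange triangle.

turn right 59°, forward 4.9 m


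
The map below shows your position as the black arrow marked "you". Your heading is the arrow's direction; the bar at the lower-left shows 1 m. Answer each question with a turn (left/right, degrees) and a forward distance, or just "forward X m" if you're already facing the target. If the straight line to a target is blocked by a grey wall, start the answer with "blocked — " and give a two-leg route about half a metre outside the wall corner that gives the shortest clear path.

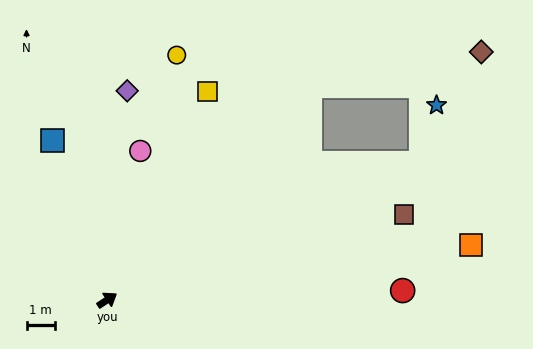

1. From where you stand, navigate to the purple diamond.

turn left 51°, forward 7.4 m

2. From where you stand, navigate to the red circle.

turn right 32°, forward 10.4 m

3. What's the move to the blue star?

blocked — turn right 10°, forward 12.1 m, then turn left 52°, forward 2.1 m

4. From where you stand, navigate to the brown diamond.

blocked — turn left 13°, forward 10.4 m, then turn right 35°, forward 6.1 m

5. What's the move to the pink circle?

turn left 44°, forward 5.4 m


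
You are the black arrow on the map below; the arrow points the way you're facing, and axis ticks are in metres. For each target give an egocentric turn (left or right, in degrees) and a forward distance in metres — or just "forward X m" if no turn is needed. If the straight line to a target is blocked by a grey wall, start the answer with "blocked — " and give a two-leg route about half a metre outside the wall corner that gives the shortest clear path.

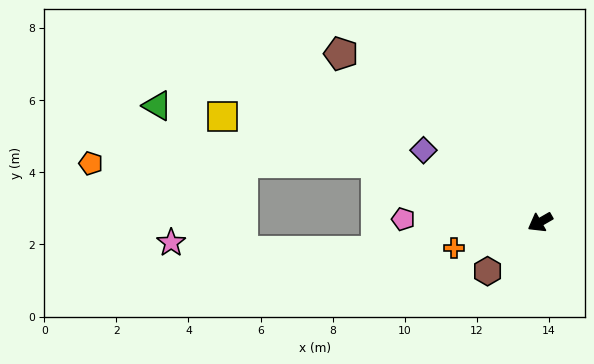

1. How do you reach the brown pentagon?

turn right 70°, forward 7.2 m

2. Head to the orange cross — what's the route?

turn right 13°, forward 2.5 m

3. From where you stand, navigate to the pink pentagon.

turn right 31°, forward 3.8 m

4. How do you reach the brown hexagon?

turn left 13°, forward 2.0 m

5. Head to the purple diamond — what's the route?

turn right 62°, forward 3.8 m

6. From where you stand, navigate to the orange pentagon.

blocked — turn right 50°, forward 4.9 m, then turn left 20°, forward 7.9 m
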